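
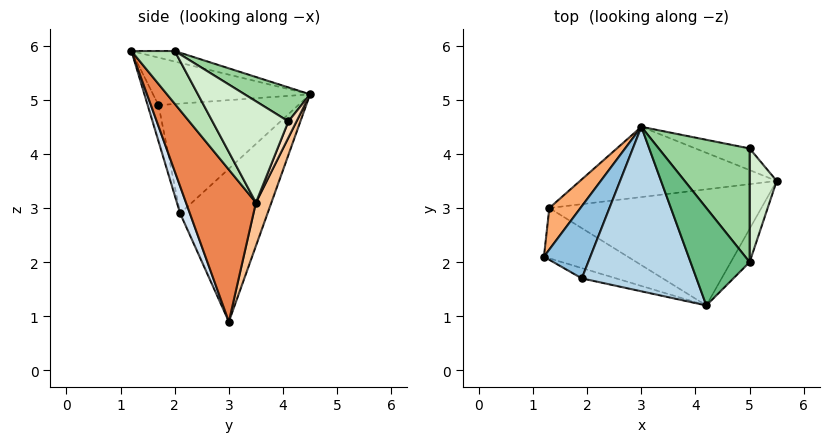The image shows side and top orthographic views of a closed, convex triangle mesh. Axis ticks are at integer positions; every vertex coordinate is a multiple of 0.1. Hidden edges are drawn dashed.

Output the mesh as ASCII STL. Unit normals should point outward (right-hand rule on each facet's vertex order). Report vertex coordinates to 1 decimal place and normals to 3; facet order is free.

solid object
 facet normal -0.150 -0.978 -0.143
  outer loop
   vertex 1.9 1.7 4.9
   vertex 1.2 2.1 2.9
   vertex 4.2 1.2 5.9
  endloop
 endfacet
 facet normal -0.874 0.317 0.369
  outer loop
   vertex 1.9 1.7 4.9
   vertex 3.0 4.5 5.1
   vertex 1.2 2.1 2.9
  endloop
 endfacet
 facet normal -0.382 0.084 0.920
  outer loop
   vertex 1.9 1.7 4.9
   vertex 4.2 1.2 5.9
   vertex 3.0 4.5 5.1
  endloop
 endfacet
 facet normal 0.130 -0.907 -0.402
  outer loop
   vertex 1.3 3.0 0.9
   vertex 4.2 1.2 5.9
   vertex 1.2 2.1 2.9
  endloop
 endfacet
 facet normal 0.352 -0.797 -0.491
  outer loop
   vertex 1.3 3.0 0.9
   vertex 5.5 3.5 3.1
   vertex 4.2 1.2 5.9
  endloop
 endfacet
 facet normal -0.858 0.483 0.175
  outer loop
   vertex 1.3 3.0 0.9
   vertex 1.2 2.1 2.9
   vertex 3.0 4.5 5.1
  endloop
 endfacet
 facet normal 0.080 0.928 -0.364
  outer loop
   vertex 1.3 3.0 0.9
   vertex 3.0 4.5 5.1
   vertex 5.5 3.5 3.1
  endloop
 endfacet
 facet normal 0.102 0.935 -0.340
  outer loop
   vertex 5.0 4.1 4.6
   vertex 5.5 3.5 3.1
   vertex 3.0 4.5 5.1
  endloop
 endfacet
 facet normal -0.172 0.172 0.970
  outer loop
   vertex 5.0 2.0 5.9
   vertex 3.0 4.5 5.1
   vertex 4.2 1.2 5.9
  endloop
 endfacet
 facet normal 0.303 0.502 0.810
  outer loop
   vertex 5.0 2.0 5.9
   vertex 5.0 4.1 4.6
   vertex 3.0 4.5 5.1
  endloop
 endfacet
 facet normal 0.686 -0.686 -0.245
  outer loop
   vertex 5.0 2.0 5.9
   vertex 4.2 1.2 5.9
   vertex 5.5 3.5 3.1
  endloop
 endfacet
 facet normal 0.954 0.158 0.255
  outer loop
   vertex 5.0 2.0 5.9
   vertex 5.5 3.5 3.1
   vertex 5.0 4.1 4.6
  endloop
 endfacet
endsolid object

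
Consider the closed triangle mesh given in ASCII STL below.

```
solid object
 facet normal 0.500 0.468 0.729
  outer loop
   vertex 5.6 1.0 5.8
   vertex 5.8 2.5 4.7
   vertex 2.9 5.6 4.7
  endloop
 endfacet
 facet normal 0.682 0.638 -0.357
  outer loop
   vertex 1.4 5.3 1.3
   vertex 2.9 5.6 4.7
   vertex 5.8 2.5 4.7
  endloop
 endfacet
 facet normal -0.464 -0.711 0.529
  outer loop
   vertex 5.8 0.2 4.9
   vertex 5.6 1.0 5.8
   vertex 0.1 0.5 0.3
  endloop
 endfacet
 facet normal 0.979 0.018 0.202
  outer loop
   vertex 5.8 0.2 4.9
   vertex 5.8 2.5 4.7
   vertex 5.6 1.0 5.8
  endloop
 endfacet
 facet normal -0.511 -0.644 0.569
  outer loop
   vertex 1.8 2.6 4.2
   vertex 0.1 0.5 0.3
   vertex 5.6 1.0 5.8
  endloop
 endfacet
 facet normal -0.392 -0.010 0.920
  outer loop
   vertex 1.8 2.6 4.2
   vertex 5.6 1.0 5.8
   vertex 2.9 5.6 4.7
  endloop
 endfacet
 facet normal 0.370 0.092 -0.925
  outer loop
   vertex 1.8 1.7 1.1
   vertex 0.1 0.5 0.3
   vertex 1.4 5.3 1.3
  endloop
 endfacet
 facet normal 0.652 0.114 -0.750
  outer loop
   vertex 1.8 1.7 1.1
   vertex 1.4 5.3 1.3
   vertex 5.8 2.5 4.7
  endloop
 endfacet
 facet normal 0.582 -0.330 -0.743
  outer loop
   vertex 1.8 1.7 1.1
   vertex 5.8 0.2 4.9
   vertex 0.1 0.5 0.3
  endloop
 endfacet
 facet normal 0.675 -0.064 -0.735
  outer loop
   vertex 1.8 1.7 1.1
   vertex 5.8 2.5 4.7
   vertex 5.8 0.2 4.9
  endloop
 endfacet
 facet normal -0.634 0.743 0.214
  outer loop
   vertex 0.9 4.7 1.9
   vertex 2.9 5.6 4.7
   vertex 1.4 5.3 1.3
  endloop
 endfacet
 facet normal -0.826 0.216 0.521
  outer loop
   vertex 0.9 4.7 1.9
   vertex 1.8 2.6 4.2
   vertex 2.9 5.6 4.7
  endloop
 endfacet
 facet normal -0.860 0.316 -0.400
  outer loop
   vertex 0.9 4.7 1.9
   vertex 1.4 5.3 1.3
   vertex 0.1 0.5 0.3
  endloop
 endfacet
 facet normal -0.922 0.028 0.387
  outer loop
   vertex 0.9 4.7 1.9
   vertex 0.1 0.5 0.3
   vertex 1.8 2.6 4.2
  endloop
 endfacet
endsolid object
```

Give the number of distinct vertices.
9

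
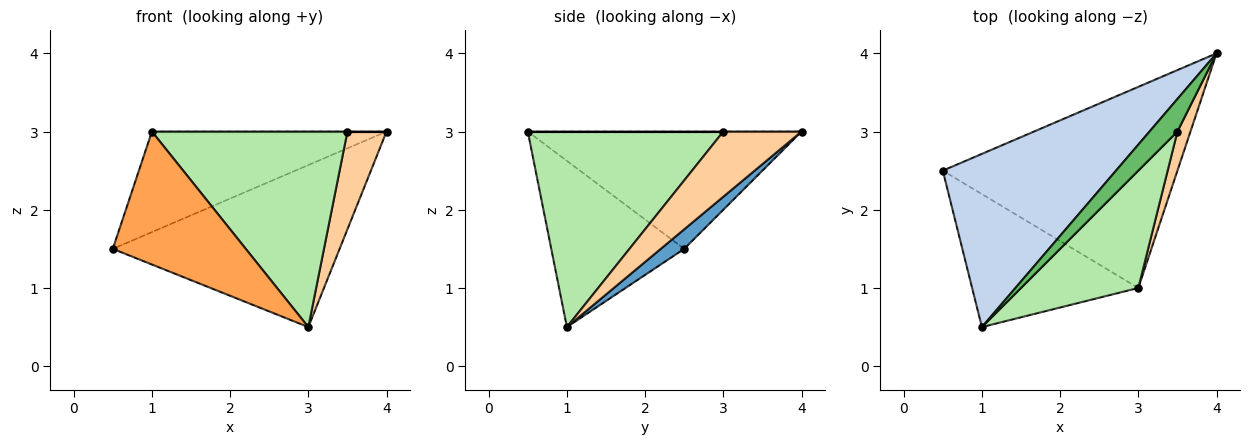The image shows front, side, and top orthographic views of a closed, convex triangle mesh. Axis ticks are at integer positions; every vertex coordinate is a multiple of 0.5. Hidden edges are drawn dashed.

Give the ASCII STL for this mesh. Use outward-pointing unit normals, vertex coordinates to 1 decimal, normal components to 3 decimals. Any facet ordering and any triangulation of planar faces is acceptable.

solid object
 facet normal 0.065 0.626 -0.777
  outer loop
   vertex 3.0 1.0 0.5
   vertex 0.5 2.5 1.5
   vertex 4.0 4.0 3.0
  endloop
 endfacet
 facet normal -0.505 0.433 0.746
  outer loop
   vertex 1.0 0.5 3.0
   vertex 4.0 4.0 3.0
   vertex 0.5 2.5 1.5
  endloop
 endfacet
 facet normal -0.577 -0.577 -0.577
  outer loop
   vertex 1.0 0.5 3.0
   vertex 0.5 2.5 1.5
   vertex 3.0 1.0 0.5
  endloop
 endfacet
 facet normal 0.880 -0.440 0.176
  outer loop
   vertex 3.5 3.0 3.0
   vertex 3.0 1.0 0.5
   vertex 4.0 4.0 3.0
  endloop
 endfacet
 facet normal 0.000 0.000 1.000
  outer loop
   vertex 3.5 3.0 3.0
   vertex 4.0 4.0 3.0
   vertex 1.0 0.5 3.0
  endloop
 endfacet
 facet normal 0.651 -0.651 0.391
  outer loop
   vertex 3.5 3.0 3.0
   vertex 1.0 0.5 3.0
   vertex 3.0 1.0 0.5
  endloop
 endfacet
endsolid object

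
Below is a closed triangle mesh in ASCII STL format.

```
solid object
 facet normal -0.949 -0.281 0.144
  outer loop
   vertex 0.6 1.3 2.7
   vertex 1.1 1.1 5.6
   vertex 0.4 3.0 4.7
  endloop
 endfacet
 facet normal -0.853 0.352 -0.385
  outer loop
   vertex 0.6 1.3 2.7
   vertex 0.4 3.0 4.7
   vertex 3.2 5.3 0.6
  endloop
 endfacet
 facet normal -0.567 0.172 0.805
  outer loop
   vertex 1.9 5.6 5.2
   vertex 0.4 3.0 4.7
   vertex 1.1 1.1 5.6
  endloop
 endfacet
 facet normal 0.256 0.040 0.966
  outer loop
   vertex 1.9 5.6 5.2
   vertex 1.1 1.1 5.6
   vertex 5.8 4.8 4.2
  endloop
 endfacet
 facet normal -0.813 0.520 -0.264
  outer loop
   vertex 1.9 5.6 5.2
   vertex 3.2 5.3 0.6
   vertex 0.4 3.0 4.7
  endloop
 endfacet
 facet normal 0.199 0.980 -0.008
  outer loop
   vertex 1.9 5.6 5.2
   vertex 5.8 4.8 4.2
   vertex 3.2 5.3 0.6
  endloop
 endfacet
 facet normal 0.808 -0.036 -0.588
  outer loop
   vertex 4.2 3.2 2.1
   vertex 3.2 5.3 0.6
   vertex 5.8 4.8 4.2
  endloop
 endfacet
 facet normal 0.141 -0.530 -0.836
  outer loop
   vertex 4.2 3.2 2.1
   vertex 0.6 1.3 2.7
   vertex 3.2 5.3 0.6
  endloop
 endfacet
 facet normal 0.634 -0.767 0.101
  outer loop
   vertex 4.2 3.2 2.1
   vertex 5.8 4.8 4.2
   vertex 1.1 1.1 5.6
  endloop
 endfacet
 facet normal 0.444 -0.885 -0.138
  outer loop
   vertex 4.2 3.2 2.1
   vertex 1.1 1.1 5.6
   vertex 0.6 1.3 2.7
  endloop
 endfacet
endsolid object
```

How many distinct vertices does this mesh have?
7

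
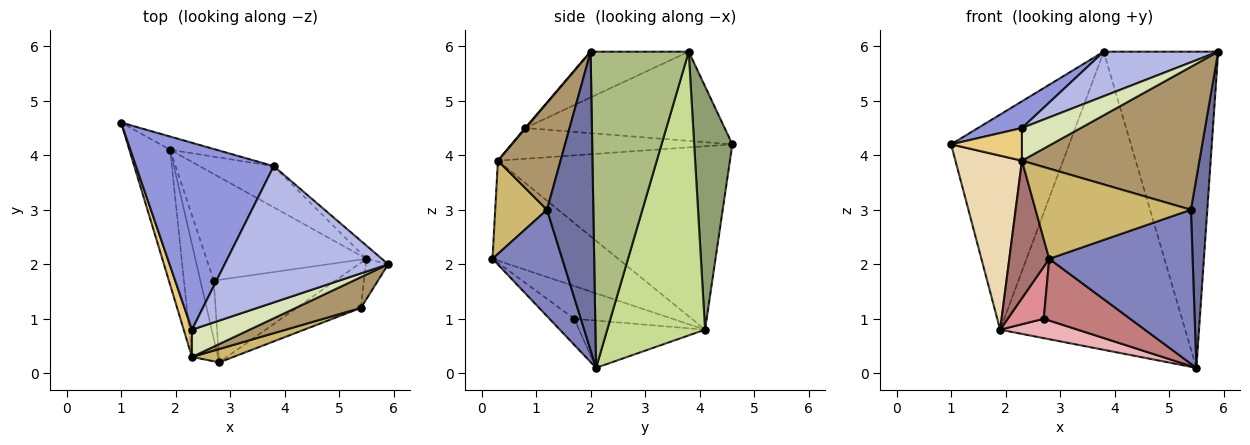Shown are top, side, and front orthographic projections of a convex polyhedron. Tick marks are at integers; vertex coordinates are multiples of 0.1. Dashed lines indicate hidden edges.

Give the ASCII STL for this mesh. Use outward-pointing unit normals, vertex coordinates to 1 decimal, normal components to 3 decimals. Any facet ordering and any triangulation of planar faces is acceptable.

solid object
 facet normal 0.941 -0.332 -0.071
  outer loop
   vertex 5.4 1.2 3.0
   vertex 5.5 2.1 0.1
   vertex 5.9 2.0 5.9
  endloop
 endfacet
 facet normal 0.423 -0.870 -0.255
  outer loop
   vertex 5.4 1.2 3.0
   vertex 2.8 0.2 2.1
   vertex 5.5 2.1 0.1
  endloop
 endfacet
 facet normal -0.540 -0.119 0.833
  outer loop
   vertex 3.8 3.8 5.9
   vertex 1.0 4.6 4.2
   vertex 2.3 0.8 4.5
  endloop
 endfacet
 facet normal -0.257 -0.300 0.919
  outer loop
   vertex 3.8 3.8 5.9
   vertex 2.3 0.8 4.5
   vertex 5.9 2.0 5.9
  endloop
 endfacet
 facet normal 0.307 0.950 -0.058
  outer loop
   vertex 3.8 3.8 5.9
   vertex 1.9 4.1 0.8
   vertex 1.0 4.6 4.2
  endloop
 endfacet
 facet normal 0.650 0.759 -0.032
  outer loop
   vertex 3.8 3.8 5.9
   vertex 5.9 2.0 5.9
   vertex 5.5 2.1 0.1
  endloop
 endfacet
 facet normal 0.464 0.878 -0.121
  outer loop
   vertex 3.8 3.8 5.9
   vertex 5.5 2.1 0.1
   vertex 1.9 4.1 0.8
  endloop
 endfacet
 facet normal 0.007 -0.768 0.640
  outer loop
   vertex 2.3 0.3 3.9
   vertex 5.9 2.0 5.9
   vertex 2.3 0.8 4.5
  endloop
 endfacet
 facet normal 0.326 -0.924 0.199
  outer loop
   vertex 2.3 0.3 3.9
   vertex 5.4 1.2 3.0
   vertex 5.9 2.0 5.9
  endloop
 endfacet
 facet normal 0.313 -0.939 0.139
  outer loop
   vertex 2.3 0.3 3.9
   vertex 2.8 0.2 2.1
   vertex 5.4 1.2 3.0
  endloop
 endfacet
 facet normal -0.923 -0.296 0.247
  outer loop
   vertex 2.3 0.3 3.9
   vertex 2.3 0.8 4.5
   vertex 1.0 4.6 4.2
  endloop
 endfacet
 facet normal -0.940 -0.270 -0.209
  outer loop
   vertex 2.3 0.3 3.9
   vertex 1.0 4.6 4.2
   vertex 1.9 4.1 0.8
  endloop
 endfacet
 facet normal -0.925 -0.294 -0.241
  outer loop
   vertex 2.3 0.3 3.9
   vertex 1.9 4.1 0.8
   vertex 2.8 0.2 2.1
  endloop
 endfacet
 facet normal -0.169 -0.590 -0.789
  outer loop
   vertex 2.7 1.7 1.0
   vertex 5.5 2.1 0.1
   vertex 2.8 0.2 2.1
  endloop
 endfacet
 facet normal -0.876 -0.322 -0.359
  outer loop
   vertex 2.7 1.7 1.0
   vertex 2.8 0.2 2.1
   vertex 1.9 4.1 0.8
  endloop
 endfacet
 facet normal -0.279 -0.172 -0.945
  outer loop
   vertex 2.7 1.7 1.0
   vertex 1.9 4.1 0.8
   vertex 5.5 2.1 0.1
  endloop
 endfacet
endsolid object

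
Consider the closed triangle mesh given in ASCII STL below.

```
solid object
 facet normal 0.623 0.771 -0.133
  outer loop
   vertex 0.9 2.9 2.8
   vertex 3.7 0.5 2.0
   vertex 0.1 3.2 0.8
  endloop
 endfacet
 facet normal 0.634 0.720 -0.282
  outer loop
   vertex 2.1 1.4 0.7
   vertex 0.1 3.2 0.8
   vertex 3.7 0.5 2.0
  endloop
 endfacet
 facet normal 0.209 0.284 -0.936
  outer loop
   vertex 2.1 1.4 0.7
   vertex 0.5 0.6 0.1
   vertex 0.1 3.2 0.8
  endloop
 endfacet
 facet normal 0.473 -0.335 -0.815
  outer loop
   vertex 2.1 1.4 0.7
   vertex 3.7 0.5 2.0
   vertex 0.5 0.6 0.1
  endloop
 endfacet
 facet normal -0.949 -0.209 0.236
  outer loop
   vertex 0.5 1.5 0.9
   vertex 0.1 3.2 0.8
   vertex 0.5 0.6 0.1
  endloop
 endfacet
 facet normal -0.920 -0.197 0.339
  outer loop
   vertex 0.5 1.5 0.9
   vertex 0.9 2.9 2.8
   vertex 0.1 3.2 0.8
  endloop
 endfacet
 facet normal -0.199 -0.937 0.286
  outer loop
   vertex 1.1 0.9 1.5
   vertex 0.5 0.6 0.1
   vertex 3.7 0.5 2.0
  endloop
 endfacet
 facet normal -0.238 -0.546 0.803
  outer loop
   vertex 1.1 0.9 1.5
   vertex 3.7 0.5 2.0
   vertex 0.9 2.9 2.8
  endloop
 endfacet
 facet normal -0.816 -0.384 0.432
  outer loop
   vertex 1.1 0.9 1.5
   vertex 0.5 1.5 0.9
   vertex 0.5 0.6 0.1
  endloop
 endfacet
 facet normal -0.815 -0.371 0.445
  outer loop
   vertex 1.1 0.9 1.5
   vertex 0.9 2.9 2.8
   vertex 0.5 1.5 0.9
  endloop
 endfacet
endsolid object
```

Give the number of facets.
10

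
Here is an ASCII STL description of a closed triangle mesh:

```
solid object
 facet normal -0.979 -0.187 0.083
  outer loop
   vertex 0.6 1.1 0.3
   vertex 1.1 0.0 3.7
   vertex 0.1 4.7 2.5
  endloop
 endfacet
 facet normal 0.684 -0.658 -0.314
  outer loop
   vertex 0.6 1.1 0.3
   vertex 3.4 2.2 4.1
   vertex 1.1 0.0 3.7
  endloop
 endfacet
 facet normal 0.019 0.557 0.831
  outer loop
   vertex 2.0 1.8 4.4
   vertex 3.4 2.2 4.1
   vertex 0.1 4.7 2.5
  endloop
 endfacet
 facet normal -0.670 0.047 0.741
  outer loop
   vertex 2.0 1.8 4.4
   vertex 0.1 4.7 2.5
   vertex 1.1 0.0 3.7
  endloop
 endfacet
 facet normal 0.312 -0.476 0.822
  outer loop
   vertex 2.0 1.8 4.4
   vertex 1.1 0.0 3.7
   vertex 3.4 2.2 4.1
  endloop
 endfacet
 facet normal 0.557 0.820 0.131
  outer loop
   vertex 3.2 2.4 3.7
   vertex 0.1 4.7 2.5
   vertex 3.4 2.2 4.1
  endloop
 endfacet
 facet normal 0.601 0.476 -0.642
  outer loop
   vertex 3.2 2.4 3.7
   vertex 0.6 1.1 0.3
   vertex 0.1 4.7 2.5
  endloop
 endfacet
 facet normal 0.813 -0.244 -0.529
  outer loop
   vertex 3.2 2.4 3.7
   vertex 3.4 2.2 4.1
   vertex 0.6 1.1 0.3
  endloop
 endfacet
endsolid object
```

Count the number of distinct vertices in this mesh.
6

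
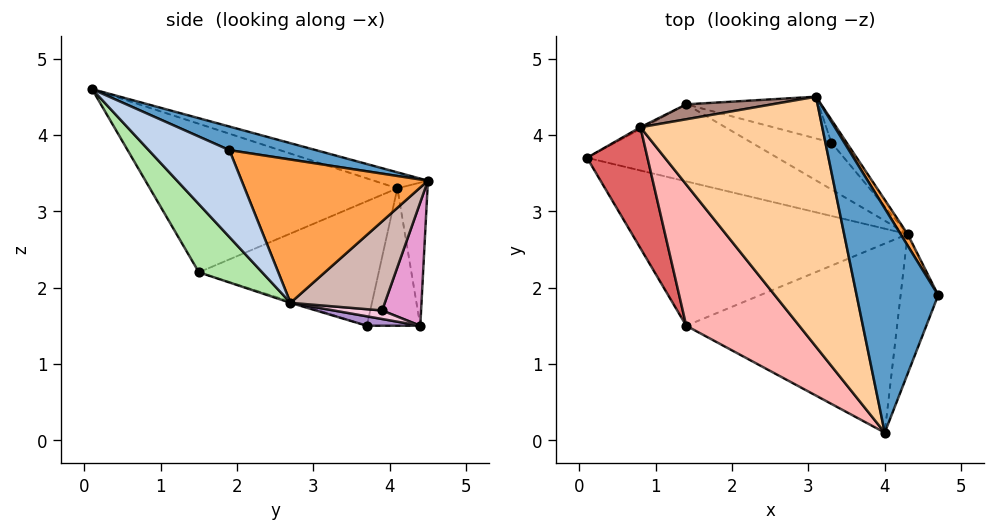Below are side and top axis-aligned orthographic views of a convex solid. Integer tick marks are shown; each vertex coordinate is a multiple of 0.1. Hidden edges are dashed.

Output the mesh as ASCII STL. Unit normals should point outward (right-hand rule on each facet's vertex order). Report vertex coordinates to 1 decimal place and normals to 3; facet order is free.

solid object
 facet normal 0.265 0.304 0.915
  outer loop
   vertex 3.1 4.5 3.4
   vertex 4.0 0.1 4.6
   vertex 4.7 1.9 3.8
  endloop
 endfacet
 facet normal 0.810 -0.471 -0.350
  outer loop
   vertex 4.3 2.7 1.8
   vertex 4.7 1.9 3.8
   vertex 4.0 0.1 4.6
  endloop
 endfacet
 facet normal 0.848 0.528 0.042
  outer loop
   vertex 4.3 2.7 1.8
   vertex 3.1 4.5 3.4
   vertex 4.7 1.9 3.8
  endloop
 endfacet
 facet normal -0.085 0.246 0.966
  outer loop
   vertex 0.8 4.1 3.3
   vertex 4.0 0.1 4.6
   vertex 3.1 4.5 3.4
  endloop
 endfacet
 facet normal -0.005 -0.306 -0.952
  outer loop
   vertex 1.4 1.5 2.2
   vertex 0.1 3.7 1.5
   vertex 4.3 2.7 1.8
  endloop
 endfacet
 facet normal 0.211 -0.727 -0.653
  outer loop
   vertex 1.4 1.5 2.2
   vertex 4.3 2.7 1.8
   vertex 4.0 0.1 4.6
  endloop
 endfacet
 facet normal -0.837 -0.365 0.407
  outer loop
   vertex 1.4 1.5 2.2
   vertex 0.8 4.1 3.3
   vertex 0.1 3.7 1.5
  endloop
 endfacet
 facet normal -0.728 -0.403 0.554
  outer loop
   vertex 1.4 1.5 2.2
   vertex 4.0 0.1 4.6
   vertex 0.8 4.1 3.3
  endloop
 endfacet
 facet normal 0.049 -0.091 -0.995
  outer loop
   vertex 1.4 4.4 1.5
   vertex 4.3 2.7 1.8
   vertex 0.1 3.7 1.5
  endloop
 endfacet
 facet normal -0.474 0.880 -0.011
  outer loop
   vertex 1.4 4.4 1.5
   vertex 0.1 3.7 1.5
   vertex 0.8 4.1 3.3
  endloop
 endfacet
 facet normal -0.175 0.979 0.105
  outer loop
   vertex 1.4 4.4 1.5
   vertex 0.8 4.1 3.3
   vertex 3.1 4.5 3.4
  endloop
 endfacet
 facet normal 0.767 0.628 -0.131
  outer loop
   vertex 3.3 3.9 1.7
   vertex 3.1 4.5 3.4
   vertex 4.3 2.7 1.8
  endloop
 endfacet
 facet normal 0.272 0.917 -0.292
  outer loop
   vertex 3.3 3.9 1.7
   vertex 1.4 4.4 1.5
   vertex 3.1 4.5 3.4
  endloop
 endfacet
 facet normal 0.106 0.006 -0.994
  outer loop
   vertex 3.3 3.9 1.7
   vertex 4.3 2.7 1.8
   vertex 1.4 4.4 1.5
  endloop
 endfacet
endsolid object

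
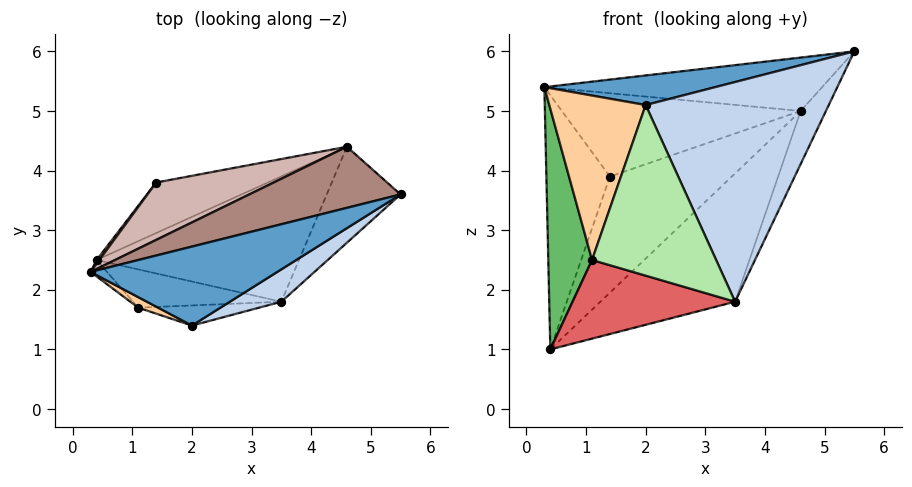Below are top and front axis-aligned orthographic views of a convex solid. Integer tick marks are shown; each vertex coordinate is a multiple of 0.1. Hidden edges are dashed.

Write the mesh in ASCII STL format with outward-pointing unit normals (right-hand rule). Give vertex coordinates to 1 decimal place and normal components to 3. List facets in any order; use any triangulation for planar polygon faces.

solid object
 facet normal -0.020 -0.351 0.936
  outer loop
   vertex 2.0 1.4 5.1
   vertex 5.5 3.6 6.0
   vertex 0.3 2.3 5.4
  endloop
 endfacet
 facet normal 0.505 -0.854 0.126
  outer loop
   vertex 3.5 1.8 1.8
   vertex 5.5 3.6 6.0
   vertex 2.0 1.4 5.1
  endloop
 endfacet
 facet normal -0.802 0.597 0.009
  outer loop
   vertex 1.4 3.8 3.9
   vertex 0.4 2.5 1.0
   vertex 0.3 2.3 5.4
  endloop
 endfacet
 facet normal -0.459 -0.886 0.057
  outer loop
   vertex 1.1 1.7 2.5
   vertex 2.0 1.4 5.1
   vertex 0.3 2.3 5.4
  endloop
 endfacet
 facet normal -0.705 -0.707 -0.048
  outer loop
   vertex 1.1 1.7 2.5
   vertex 0.3 2.3 5.4
   vertex 0.4 2.5 1.0
  endloop
 endfacet
 facet normal 0.007 -0.993 -0.117
  outer loop
   vertex 1.1 1.7 2.5
   vertex 3.5 1.8 1.8
   vertex 2.0 1.4 5.1
  endloop
 endfacet
 facet normal -0.090 -0.896 -0.436
  outer loop
   vertex 1.1 1.7 2.5
   vertex 0.4 2.5 1.0
   vertex 3.5 1.8 1.8
  endloop
 endfacet
 facet normal -0.035 0.916 -0.399
  outer loop
   vertex 4.6 4.4 5.0
   vertex 0.4 2.5 1.0
   vertex 1.4 3.8 3.9
  endloop
 endfacet
 facet normal 0.814 0.281 -0.508
  outer loop
   vertex 4.6 4.4 5.0
   vertex 5.5 3.6 6.0
   vertex 3.5 1.8 1.8
  endloop
 endfacet
 facet normal 0.323 0.677 -0.661
  outer loop
   vertex 4.6 4.4 5.0
   vertex 3.5 1.8 1.8
   vertex 0.4 2.5 1.0
  endloop
 endfacet
 facet normal -0.244 0.638 0.730
  outer loop
   vertex 4.6 4.4 5.0
   vertex 0.3 2.3 5.4
   vertex 5.5 3.6 6.0
  endloop
 endfacet
 facet normal -0.330 0.777 0.536
  outer loop
   vertex 4.6 4.4 5.0
   vertex 1.4 3.8 3.9
   vertex 0.3 2.3 5.4
  endloop
 endfacet
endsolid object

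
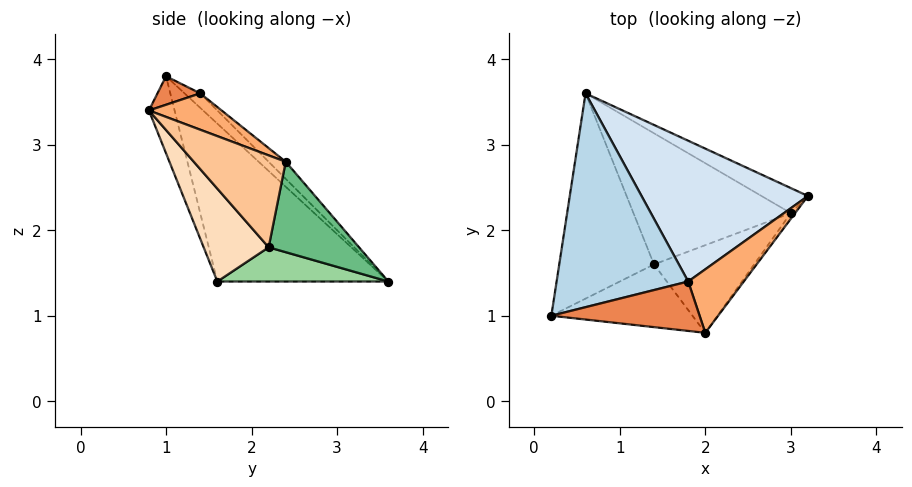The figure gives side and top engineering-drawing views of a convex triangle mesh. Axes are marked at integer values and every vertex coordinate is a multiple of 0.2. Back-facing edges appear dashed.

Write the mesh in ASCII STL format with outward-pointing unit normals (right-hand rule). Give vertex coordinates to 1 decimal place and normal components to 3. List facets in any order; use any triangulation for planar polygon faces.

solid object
 facet normal -0.811 -0.324 -0.487
  outer loop
   vertex 1.4 1.6 1.4
   vertex 0.2 1.0 3.8
   vertex 0.6 3.6 1.4
  endloop
 endfacet
 facet normal -0.175 -0.931 -0.320
  outer loop
   vertex 1.4 1.6 1.4
   vertex 2.0 0.8 3.4
   vertex 0.2 1.0 3.8
  endloop
 endfacet
 facet normal -0.080 0.683 0.726
  outer loop
   vertex 1.8 1.4 3.6
   vertex 0.6 3.6 1.4
   vertex 0.2 1.0 3.8
  endloop
 endfacet
 facet normal -0.075 0.685 0.725
  outer loop
   vertex 1.8 1.4 3.6
   vertex 3.2 2.4 2.8
   vertex 0.6 3.6 1.4
  endloop
 endfacet
 facet normal 0.183 -0.256 0.949
  outer loop
   vertex 1.8 1.4 3.6
   vertex 0.2 1.0 3.8
   vertex 2.0 0.8 3.4
  endloop
 endfacet
 facet normal 0.545 -0.096 0.833
  outer loop
   vertex 1.8 1.4 3.6
   vertex 2.0 0.8 3.4
   vertex 3.2 2.4 2.8
  endloop
 endfacet
 facet normal 0.793 -0.608 -0.037
  outer loop
   vertex 3.0 2.2 1.8
   vertex 3.2 2.4 2.8
   vertex 2.0 0.8 3.4
  endloop
 endfacet
 facet normal 0.410 -0.798 -0.442
  outer loop
   vertex 3.0 2.2 1.8
   vertex 2.0 0.8 3.4
   vertex 1.4 1.6 1.4
  endloop
 endfacet
 facet normal 0.518 0.813 -0.266
  outer loop
   vertex 3.0 2.2 1.8
   vertex 0.6 3.6 1.4
   vertex 3.2 2.4 2.8
  endloop
 endfacet
 facet normal 0.212 0.085 -0.974
  outer loop
   vertex 3.0 2.2 1.8
   vertex 1.4 1.6 1.4
   vertex 0.6 3.6 1.4
  endloop
 endfacet
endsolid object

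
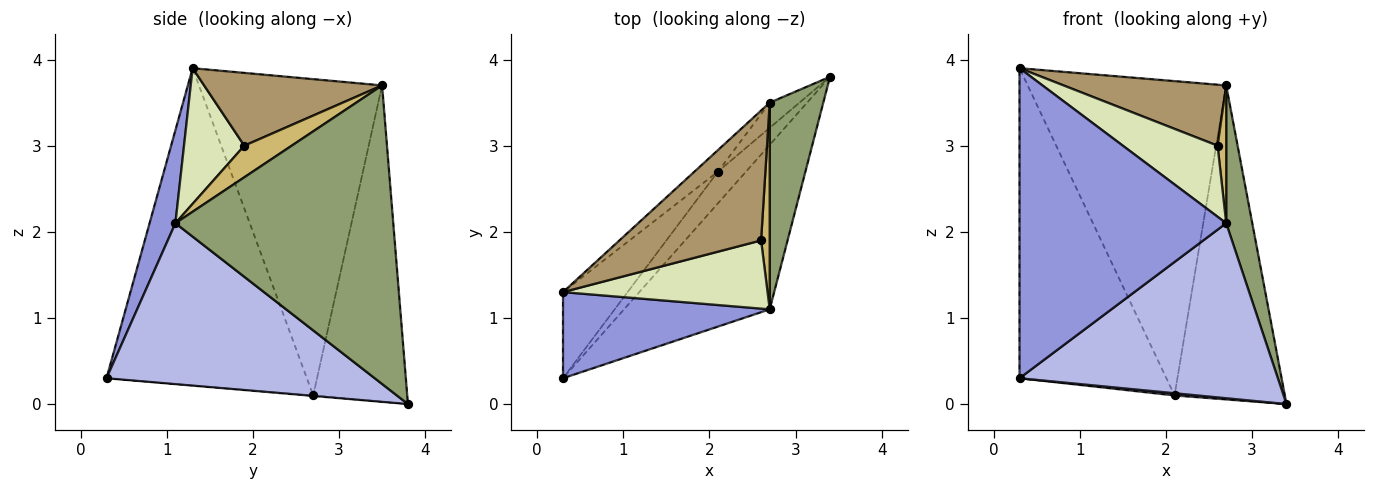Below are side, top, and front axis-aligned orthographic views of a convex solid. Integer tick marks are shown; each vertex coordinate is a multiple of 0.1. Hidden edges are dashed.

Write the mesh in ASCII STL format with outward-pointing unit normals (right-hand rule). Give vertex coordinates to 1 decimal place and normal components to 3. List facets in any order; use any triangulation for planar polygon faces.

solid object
 facet normal -0.796 0.583 -0.162
  outer loop
   vertex 2.1 2.7 0.1
   vertex 0.3 0.3 0.3
   vertex 0.3 1.3 3.9
  endloop
 endfacet
 facet normal -0.017 -0.070 -0.997
  outer loop
   vertex 2.1 2.7 0.1
   vertex 3.4 3.8 0.0
   vertex 0.3 0.3 0.3
  endloop
 endfacet
 facet normal 0.120 -0.957 0.266
  outer loop
   vertex 2.7 1.1 2.1
   vertex 0.3 1.3 3.9
   vertex 0.3 0.3 0.3
  endloop
 endfacet
 facet normal 0.603 -0.581 -0.546
  outer loop
   vertex 2.7 1.1 2.1
   vertex 0.3 0.3 0.3
   vertex 3.4 3.8 0.0
  endloop
 endfacet
 facet normal 0.978 -0.117 0.175
  outer loop
   vertex 2.7 3.5 3.7
   vertex 2.7 1.1 2.1
   vertex 3.4 3.8 0.0
  endloop
 endfacet
 facet normal -0.677 0.734 -0.050
  outer loop
   vertex 2.7 3.5 3.7
   vertex 2.1 2.7 0.1
   vertex 0.3 1.3 3.9
  endloop
 endfacet
 facet normal -0.647 0.760 -0.061
  outer loop
   vertex 2.7 3.5 3.7
   vertex 3.4 3.8 0.0
   vertex 2.1 2.7 0.1
  endloop
 endfacet
 facet normal 0.417 -0.656 0.629
  outer loop
   vertex 2.6 1.9 3.0
   vertex 0.3 1.3 3.9
   vertex 2.7 1.1 2.1
  endloop
 endfacet
 facet normal 0.422 -0.385 0.821
  outer loop
   vertex 2.6 1.9 3.0
   vertex 2.7 3.5 3.7
   vertex 0.3 1.3 3.9
  endloop
 endfacet
 facet normal 0.950 -0.173 0.259
  outer loop
   vertex 2.6 1.9 3.0
   vertex 2.7 1.1 2.1
   vertex 2.7 3.5 3.7
  endloop
 endfacet
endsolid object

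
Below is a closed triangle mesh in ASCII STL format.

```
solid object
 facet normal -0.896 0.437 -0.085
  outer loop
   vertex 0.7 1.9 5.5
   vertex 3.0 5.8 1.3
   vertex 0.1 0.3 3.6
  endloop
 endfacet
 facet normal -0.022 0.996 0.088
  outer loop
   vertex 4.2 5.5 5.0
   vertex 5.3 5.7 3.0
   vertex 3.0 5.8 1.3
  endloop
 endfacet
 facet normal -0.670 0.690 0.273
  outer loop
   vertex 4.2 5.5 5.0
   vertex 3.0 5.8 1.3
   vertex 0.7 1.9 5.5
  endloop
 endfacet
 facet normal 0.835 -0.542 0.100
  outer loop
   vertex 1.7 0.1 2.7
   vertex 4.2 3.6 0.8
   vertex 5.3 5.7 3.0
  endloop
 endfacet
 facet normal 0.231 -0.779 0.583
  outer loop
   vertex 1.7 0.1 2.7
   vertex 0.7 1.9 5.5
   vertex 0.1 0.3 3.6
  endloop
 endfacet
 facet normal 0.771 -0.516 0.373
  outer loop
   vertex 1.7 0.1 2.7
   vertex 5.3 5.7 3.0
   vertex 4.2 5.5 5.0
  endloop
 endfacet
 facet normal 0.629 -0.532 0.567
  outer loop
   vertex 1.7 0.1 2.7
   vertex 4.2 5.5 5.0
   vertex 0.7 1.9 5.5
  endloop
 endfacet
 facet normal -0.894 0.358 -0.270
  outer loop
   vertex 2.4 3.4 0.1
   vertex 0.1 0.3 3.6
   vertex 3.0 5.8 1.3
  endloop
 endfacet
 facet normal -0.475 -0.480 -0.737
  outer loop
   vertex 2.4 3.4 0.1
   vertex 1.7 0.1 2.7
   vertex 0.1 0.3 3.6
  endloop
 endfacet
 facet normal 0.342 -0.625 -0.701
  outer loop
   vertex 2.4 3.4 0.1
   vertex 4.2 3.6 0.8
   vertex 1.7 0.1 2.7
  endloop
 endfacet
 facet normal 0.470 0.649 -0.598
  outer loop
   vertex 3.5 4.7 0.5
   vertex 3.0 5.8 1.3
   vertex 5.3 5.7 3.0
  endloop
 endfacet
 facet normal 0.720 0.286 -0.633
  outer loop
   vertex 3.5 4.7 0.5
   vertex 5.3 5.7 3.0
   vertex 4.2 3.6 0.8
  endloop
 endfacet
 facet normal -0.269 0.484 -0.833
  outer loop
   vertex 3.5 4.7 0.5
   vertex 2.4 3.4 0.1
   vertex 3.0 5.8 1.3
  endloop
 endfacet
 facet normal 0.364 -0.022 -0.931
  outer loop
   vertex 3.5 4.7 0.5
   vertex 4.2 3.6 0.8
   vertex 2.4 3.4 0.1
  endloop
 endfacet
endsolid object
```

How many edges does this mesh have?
21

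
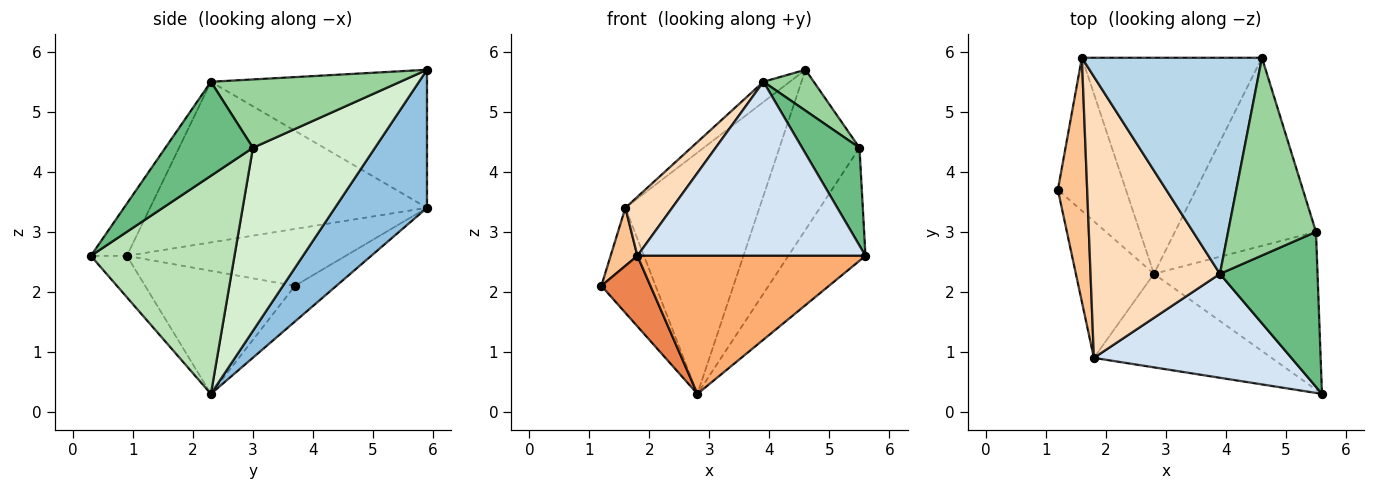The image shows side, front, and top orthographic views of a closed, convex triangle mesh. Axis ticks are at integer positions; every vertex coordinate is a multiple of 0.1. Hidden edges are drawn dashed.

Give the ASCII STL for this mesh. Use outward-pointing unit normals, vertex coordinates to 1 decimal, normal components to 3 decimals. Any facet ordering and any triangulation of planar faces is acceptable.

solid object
 facet normal -0.397 0.519 -0.757
  outer loop
   vertex 1.6 5.9 3.4
   vertex 2.8 2.3 0.3
   vertex 1.2 3.7 2.1
  endloop
 endfacet
 facet normal 0.455 0.663 -0.594
  outer loop
   vertex 1.6 5.9 3.4
   vertex 4.6 5.9 5.7
   vertex 2.8 2.3 0.3
  endloop
 endfacet
 facet normal -0.607 0.074 0.791
  outer loop
   vertex 1.6 5.9 3.4
   vertex 3.9 2.3 5.5
   vertex 4.6 5.9 5.7
  endloop
 endfacet
 facet normal -0.134 -0.851 0.508
  outer loop
   vertex 1.8 0.9 2.6
   vertex 5.6 0.3 2.6
   vertex 3.9 2.3 5.5
  endloop
 endfacet
 facet normal -0.814 -0.267 -0.516
  outer loop
   vertex 1.8 0.9 2.6
   vertex 1.2 3.7 2.1
   vertex 2.8 2.3 0.3
  endloop
 endfacet
 facet normal -0.130 -0.821 -0.556
  outer loop
   vertex 1.8 0.9 2.6
   vertex 2.8 2.3 0.3
   vertex 5.6 0.3 2.6
  endloop
 endfacet
 facet normal -0.884 -0.108 0.455
  outer loop
   vertex 1.8 0.9 2.6
   vertex 1.6 5.9 3.4
   vertex 1.2 3.7 2.1
  endloop
 endfacet
 facet normal -0.772 -0.130 0.622
  outer loop
   vertex 1.8 0.9 2.6
   vertex 3.9 2.3 5.5
   vertex 1.6 5.9 3.4
  endloop
 endfacet
 facet normal 0.632 -0.414 0.656
  outer loop
   vertex 5.5 3.0 4.4
   vertex 3.9 2.3 5.5
   vertex 5.6 0.3 2.6
  endloop
 endfacet
 facet normal 0.606 -0.161 0.779
  outer loop
   vertex 5.5 3.0 4.4
   vertex 4.6 5.9 5.7
   vertex 3.9 2.3 5.5
  endloop
 endfacet
 facet normal 0.735 0.395 -0.551
  outer loop
   vertex 5.5 3.0 4.4
   vertex 5.6 0.3 2.6
   vertex 2.8 2.3 0.3
  endloop
 endfacet
 facet normal 0.703 0.461 -0.542
  outer loop
   vertex 5.5 3.0 4.4
   vertex 2.8 2.3 0.3
   vertex 4.6 5.9 5.7
  endloop
 endfacet
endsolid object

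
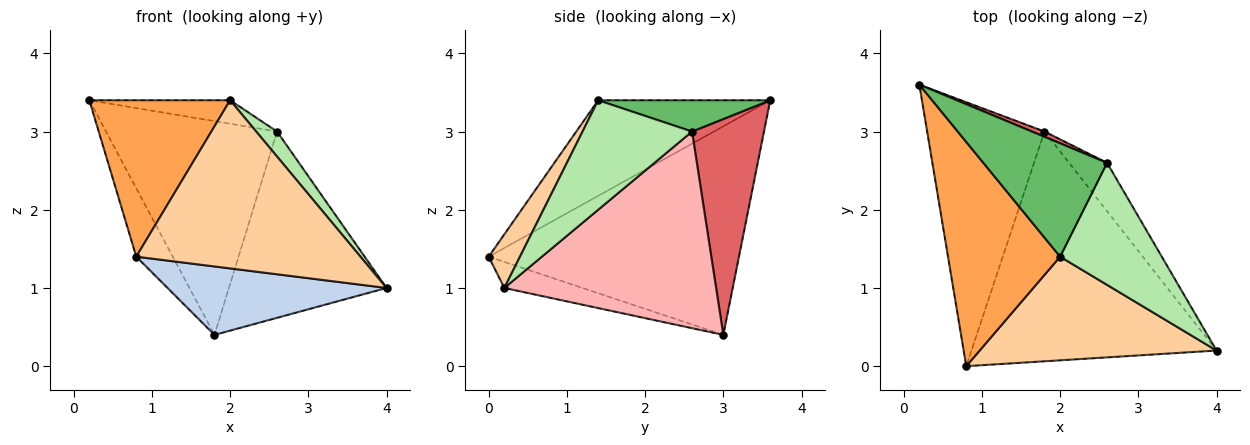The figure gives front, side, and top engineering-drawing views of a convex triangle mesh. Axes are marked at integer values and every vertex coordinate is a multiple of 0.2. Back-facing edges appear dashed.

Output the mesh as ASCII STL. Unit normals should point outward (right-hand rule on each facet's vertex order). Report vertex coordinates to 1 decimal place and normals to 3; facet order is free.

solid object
 facet normal -0.865 0.126 -0.486
  outer loop
   vertex 1.8 3.0 0.4
   vertex 0.8 0.0 1.4
   vertex 0.2 3.6 3.4
  endloop
 endfacet
 facet normal -0.101 -0.284 -0.953
  outer loop
   vertex 1.8 3.0 0.4
   vertex 4.0 0.2 1.0
   vertex 0.8 0.0 1.4
  endloop
 endfacet
 facet normal -0.573 -0.469 0.672
  outer loop
   vertex 2.0 1.4 3.4
   vertex 0.2 3.6 3.4
   vertex 0.8 0.0 1.4
  endloop
 endfacet
 facet normal 0.118 -0.845 0.521
  outer loop
   vertex 2.0 1.4 3.4
   vertex 0.8 0.0 1.4
   vertex 4.0 0.2 1.0
  endloop
 endfacet
 facet normal 0.240 0.197 0.951
  outer loop
   vertex 2.6 2.6 3.0
   vertex 0.2 3.6 3.4
   vertex 2.0 1.4 3.4
  endloop
 endfacet
 facet normal 0.726 -0.138 0.674
  outer loop
   vertex 2.6 2.6 3.0
   vertex 2.0 1.4 3.4
   vertex 4.0 0.2 1.0
  endloop
 endfacet
 facet normal 0.388 0.922 0.022
  outer loop
   vertex 2.6 2.6 3.0
   vertex 1.8 3.0 0.4
   vertex 0.2 3.6 3.4
  endloop
 endfacet
 facet normal 0.793 0.590 -0.153
  outer loop
   vertex 2.6 2.6 3.0
   vertex 4.0 0.2 1.0
   vertex 1.8 3.0 0.4
  endloop
 endfacet
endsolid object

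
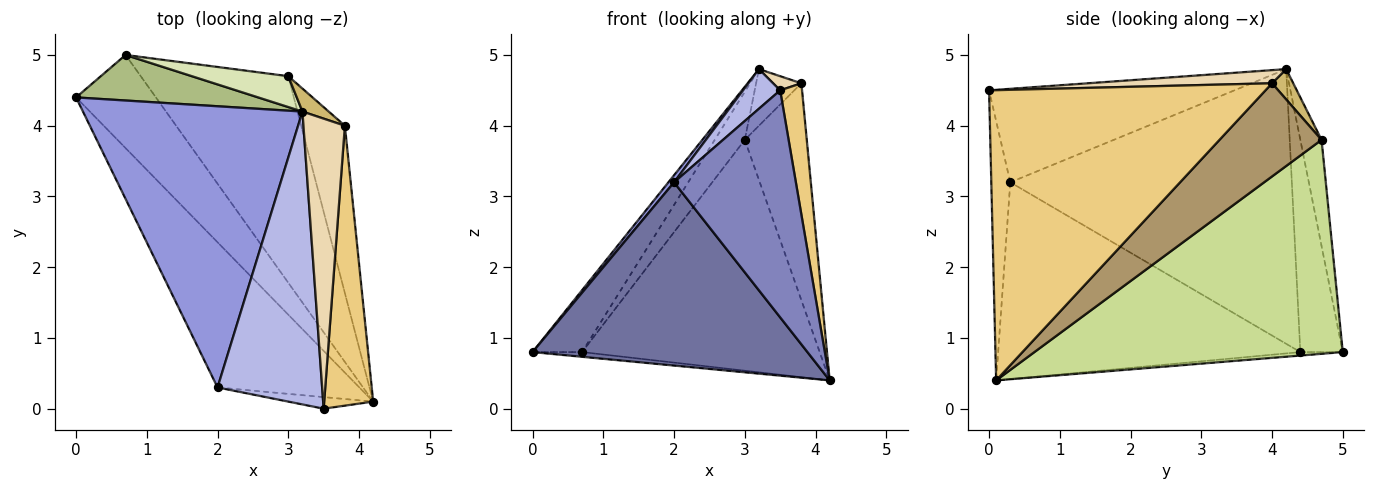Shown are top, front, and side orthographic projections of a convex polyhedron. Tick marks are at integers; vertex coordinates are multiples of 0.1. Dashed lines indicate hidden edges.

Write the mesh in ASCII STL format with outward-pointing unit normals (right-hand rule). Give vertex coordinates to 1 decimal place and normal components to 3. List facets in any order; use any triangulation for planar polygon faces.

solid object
 facet normal -0.653 -0.594 -0.470
  outer loop
   vertex 2.0 0.3 3.2
   vertex 0.0 4.4 0.8
   vertex 4.2 0.1 0.4
  endloop
 endfacet
 facet normal -0.154 -0.987 -0.050
  outer loop
   vertex 2.0 0.3 3.2
   vertex 4.2 0.1 0.4
   vertex 3.5 0.0 4.5
  endloop
 endfacet
 facet normal -0.781 -0.016 0.624
  outer loop
   vertex 2.0 0.3 3.2
   vertex 3.2 4.2 4.8
   vertex 0.0 4.4 0.8
  endloop
 endfacet
 facet normal -0.663 -0.100 0.742
  outer loop
   vertex 2.0 0.3 3.2
   vertex 3.5 0.0 4.5
   vertex 3.2 4.2 4.8
  endloop
 endfacet
 facet normal -0.043 0.051 -0.998
  outer loop
   vertex 0.7 5.0 0.8
   vertex 4.2 0.1 0.4
   vertex 0.0 4.4 0.8
  endloop
 endfacet
 facet normal -0.568 0.663 0.488
  outer loop
   vertex 0.7 5.0 0.8
   vertex 0.0 4.4 0.8
   vertex 3.2 4.2 4.8
  endloop
 endfacet
 facet normal 0.695 0.536 -0.479
  outer loop
   vertex 3.0 4.7 3.8
   vertex 4.2 0.1 0.4
   vertex 0.7 5.0 0.8
  endloop
 endfacet
 facet normal -0.511 0.724 0.464
  outer loop
   vertex 3.0 4.7 3.8
   vertex 0.7 5.0 0.8
   vertex 3.2 4.2 4.8
  endloop
 endfacet
 facet normal 0.793 0.482 -0.372
  outer loop
   vertex 3.8 4.0 4.6
   vertex 4.2 0.1 0.4
   vertex 3.0 4.7 3.8
  endloop
 endfacet
 facet normal 0.398 0.850 0.345
  outer loop
   vertex 3.8 4.0 4.6
   vertex 3.0 4.7 3.8
   vertex 3.2 4.2 4.8
  endloop
 endfacet
 facet normal 0.983 -0.078 0.166
  outer loop
   vertex 3.8 4.0 4.6
   vertex 3.5 0.0 4.5
   vertex 4.2 0.1 0.4
  endloop
 endfacet
 facet normal 0.302 -0.046 0.952
  outer loop
   vertex 3.8 4.0 4.6
   vertex 3.2 4.2 4.8
   vertex 3.5 0.0 4.5
  endloop
 endfacet
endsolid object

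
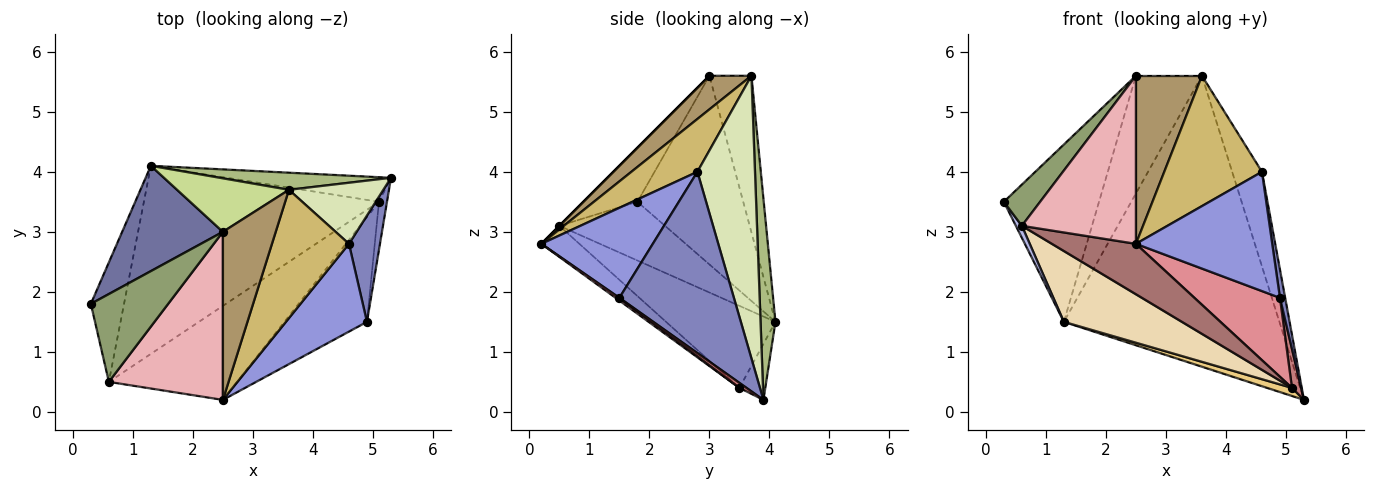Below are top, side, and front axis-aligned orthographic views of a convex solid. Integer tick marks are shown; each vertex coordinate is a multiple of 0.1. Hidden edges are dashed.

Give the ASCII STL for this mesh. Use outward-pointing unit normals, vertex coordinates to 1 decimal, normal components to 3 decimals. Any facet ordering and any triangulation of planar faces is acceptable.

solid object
 facet normal -0.691 0.621 0.369
  outer loop
   vertex 1.3 4.1 1.5
   vertex 0.3 1.8 3.5
   vertex 2.5 3.0 5.6
  endloop
 endfacet
 facet normal 0.985 -0.045 0.168
  outer loop
   vertex 4.9 1.5 1.9
   vertex 5.3 3.9 0.2
   vertex 4.6 2.8 4.0
  endloop
 endfacet
 facet normal 0.550 -0.673 0.495
  outer loop
   vertex 4.9 1.5 1.9
   vertex 4.6 2.8 4.0
   vertex 2.5 0.2 2.8
  endloop
 endfacet
 facet normal -0.869 -0.049 -0.492
  outer loop
   vertex 0.6 0.5 3.1
   vertex 0.3 1.8 3.5
   vertex 1.3 4.1 1.5
  endloop
 endfacet
 facet normal -0.535 -0.359 0.765
  outer loop
   vertex 0.6 0.5 3.1
   vertex 2.5 3.0 5.6
   vertex 0.3 1.8 3.5
  endloop
 endfacet
 facet normal 0.069 0.996 0.059
  outer loop
   vertex 3.6 3.7 5.6
   vertex 5.3 3.9 0.2
   vertex 1.3 4.1 1.5
  endloop
 endfacet
 facet normal -0.501 0.788 0.358
  outer loop
   vertex 3.6 3.7 5.6
   vertex 1.3 4.1 1.5
   vertex 2.5 3.0 5.6
  endloop
 endfacet
 facet normal 0.851 0.441 0.284
  outer loop
   vertex 3.6 3.7 5.6
   vertex 4.6 2.8 4.0
   vertex 5.3 3.9 0.2
  endloop
 endfacet
 facet normal 0.410 -0.645 0.645
  outer loop
   vertex 3.6 3.7 5.6
   vertex 2.5 3.0 5.6
   vertex 2.5 0.2 2.8
  endloop
 endfacet
 facet normal 0.434 -0.642 0.632
  outer loop
   vertex 3.6 3.7 5.6
   vertex 2.5 0.2 2.8
   vertex 4.6 2.8 4.0
  endloop
 endfacet
 facet normal -0.309 -0.297 -0.904
  outer loop
   vertex 5.1 3.5 0.4
   vertex 1.3 4.1 1.5
   vertex 5.3 3.9 0.2
  endloop
 endfacet
 facet normal -0.310 -0.335 -0.890
  outer loop
   vertex 5.1 3.5 0.4
   vertex 0.6 0.5 3.1
   vertex 1.3 4.1 1.5
  endloop
 endfacet
 facet normal -0.209 -0.462 -0.862
  outer loop
   vertex 5.1 3.5 0.4
   vertex 2.5 0.2 2.8
   vertex 0.6 0.5 3.1
  endloop
 endfacet
 facet normal 0.436 -0.567 -0.698
  outer loop
   vertex 5.1 3.5 0.4
   vertex 5.3 3.9 0.2
   vertex 4.9 1.5 1.9
  endloop
 endfacet
 facet normal 0.026 -0.601 -0.798
  outer loop
   vertex 5.1 3.5 0.4
   vertex 4.9 1.5 1.9
   vertex 2.5 0.2 2.8
  endloop
 endfacet
 facet normal 0.000 -0.707 0.707
  outer loop
   vertex 0.6 0.5 3.1
   vertex 2.5 0.2 2.8
   vertex 2.5 3.0 5.6
  endloop
 endfacet
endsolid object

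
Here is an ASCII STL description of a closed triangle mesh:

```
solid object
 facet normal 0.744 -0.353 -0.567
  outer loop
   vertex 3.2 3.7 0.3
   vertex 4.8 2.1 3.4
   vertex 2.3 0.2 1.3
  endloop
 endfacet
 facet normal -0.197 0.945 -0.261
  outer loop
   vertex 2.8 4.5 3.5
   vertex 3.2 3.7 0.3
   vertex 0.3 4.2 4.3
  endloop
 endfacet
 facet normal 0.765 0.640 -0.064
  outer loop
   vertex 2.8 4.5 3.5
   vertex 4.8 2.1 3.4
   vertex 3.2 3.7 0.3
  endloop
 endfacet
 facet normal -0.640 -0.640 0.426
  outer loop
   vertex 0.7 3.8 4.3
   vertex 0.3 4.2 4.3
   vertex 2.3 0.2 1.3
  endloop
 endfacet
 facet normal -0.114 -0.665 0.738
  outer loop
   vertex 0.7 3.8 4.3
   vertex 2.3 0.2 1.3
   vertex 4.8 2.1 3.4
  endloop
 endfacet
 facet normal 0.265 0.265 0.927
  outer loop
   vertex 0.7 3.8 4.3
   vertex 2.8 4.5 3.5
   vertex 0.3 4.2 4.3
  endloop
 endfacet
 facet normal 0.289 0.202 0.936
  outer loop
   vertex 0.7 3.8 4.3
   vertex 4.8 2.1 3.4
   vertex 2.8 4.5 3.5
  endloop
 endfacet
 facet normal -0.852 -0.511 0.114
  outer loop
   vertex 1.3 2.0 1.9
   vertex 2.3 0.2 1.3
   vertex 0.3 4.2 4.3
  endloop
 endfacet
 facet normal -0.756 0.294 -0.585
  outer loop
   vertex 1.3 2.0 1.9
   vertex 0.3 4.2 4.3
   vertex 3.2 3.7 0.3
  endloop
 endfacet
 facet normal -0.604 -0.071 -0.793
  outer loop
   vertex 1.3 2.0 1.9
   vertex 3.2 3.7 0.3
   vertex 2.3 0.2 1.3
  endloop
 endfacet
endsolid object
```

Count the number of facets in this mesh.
10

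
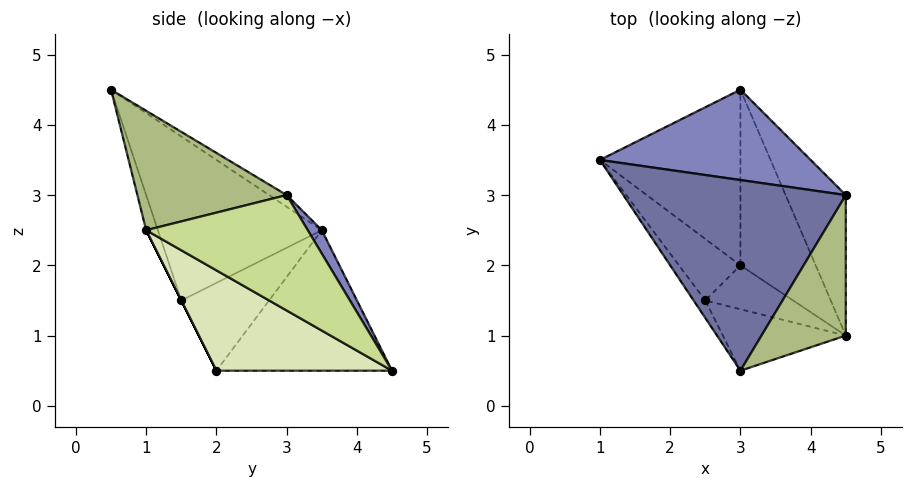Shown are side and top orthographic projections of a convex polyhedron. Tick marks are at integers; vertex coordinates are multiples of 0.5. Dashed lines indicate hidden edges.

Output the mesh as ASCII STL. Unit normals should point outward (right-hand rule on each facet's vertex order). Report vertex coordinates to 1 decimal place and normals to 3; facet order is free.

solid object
 facet normal -0.044 0.533 0.845
  outer loop
   vertex 3.0 0.5 4.5
   vertex 4.5 3.0 3.0
   vertex 1.0 3.5 2.5
  endloop
 endfacet
 facet normal 0.054 0.870 0.490
  outer loop
   vertex 3.0 4.5 0.5
   vertex 1.0 3.5 2.5
   vertex 4.5 3.0 3.0
  endloop
 endfacet
 facet normal -0.707 0.000 -0.707
  outer loop
   vertex 3.0 2.0 0.5
   vertex 1.0 3.5 2.5
   vertex 3.0 4.5 0.5
  endloop
 endfacet
 facet normal -0.812 -0.580 -0.058
  outer loop
   vertex 2.5 1.5 1.5
   vertex 3.0 0.5 4.5
   vertex 1.0 3.5 2.5
  endloop
 endfacet
 facet normal -0.778 -0.311 -0.545
  outer loop
   vertex 2.5 1.5 1.5
   vertex 1.0 3.5 2.5
   vertex 3.0 2.0 0.5
  endloop
 endfacet
 facet normal 0.809 -0.143 0.571
  outer loop
   vertex 4.5 1.0 2.5
   vertex 4.5 3.0 3.0
   vertex 3.0 0.5 4.5
  endloop
 endfacet
 facet normal 0.881 0.115 -0.460
  outer loop
   vertex 4.5 1.0 2.5
   vertex 3.0 4.5 0.5
   vertex 4.5 3.0 3.0
  endloop
 endfacet
 facet normal 0.800 0.000 -0.600
  outer loop
   vertex 4.5 1.0 2.5
   vertex 3.0 2.0 0.5
   vertex 3.0 4.5 0.5
  endloop
 endfacet
 facet normal -0.086 -0.949 -0.302
  outer loop
   vertex 4.5 1.0 2.5
   vertex 3.0 0.5 4.5
   vertex 2.5 1.5 1.5
  endloop
 endfacet
 facet normal 0.000 -0.894 -0.447
  outer loop
   vertex 4.5 1.0 2.5
   vertex 2.5 1.5 1.5
   vertex 3.0 2.0 0.5
  endloop
 endfacet
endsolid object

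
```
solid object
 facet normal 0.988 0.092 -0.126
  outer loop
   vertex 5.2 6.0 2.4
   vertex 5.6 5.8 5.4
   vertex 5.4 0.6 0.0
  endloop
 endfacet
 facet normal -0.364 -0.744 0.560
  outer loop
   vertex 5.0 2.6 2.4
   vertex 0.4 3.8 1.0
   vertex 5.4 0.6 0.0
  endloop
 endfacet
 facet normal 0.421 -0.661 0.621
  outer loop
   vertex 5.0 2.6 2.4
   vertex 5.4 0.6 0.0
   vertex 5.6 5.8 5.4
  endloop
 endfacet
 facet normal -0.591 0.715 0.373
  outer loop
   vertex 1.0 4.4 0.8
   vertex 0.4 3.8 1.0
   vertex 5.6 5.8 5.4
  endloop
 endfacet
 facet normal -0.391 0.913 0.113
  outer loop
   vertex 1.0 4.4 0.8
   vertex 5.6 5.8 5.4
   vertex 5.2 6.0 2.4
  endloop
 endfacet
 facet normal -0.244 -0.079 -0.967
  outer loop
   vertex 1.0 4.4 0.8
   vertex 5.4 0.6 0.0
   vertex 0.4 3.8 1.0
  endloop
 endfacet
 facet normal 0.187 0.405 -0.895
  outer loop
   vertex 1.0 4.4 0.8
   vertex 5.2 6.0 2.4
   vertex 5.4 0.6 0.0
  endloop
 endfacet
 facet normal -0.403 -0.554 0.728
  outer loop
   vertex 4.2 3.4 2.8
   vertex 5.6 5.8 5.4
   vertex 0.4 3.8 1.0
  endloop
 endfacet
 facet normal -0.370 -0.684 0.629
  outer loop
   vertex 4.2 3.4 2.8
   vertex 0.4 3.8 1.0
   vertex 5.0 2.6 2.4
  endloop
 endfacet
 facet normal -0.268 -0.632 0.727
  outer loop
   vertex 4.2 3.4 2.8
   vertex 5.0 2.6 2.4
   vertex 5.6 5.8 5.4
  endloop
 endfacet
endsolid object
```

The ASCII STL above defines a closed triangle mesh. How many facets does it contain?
10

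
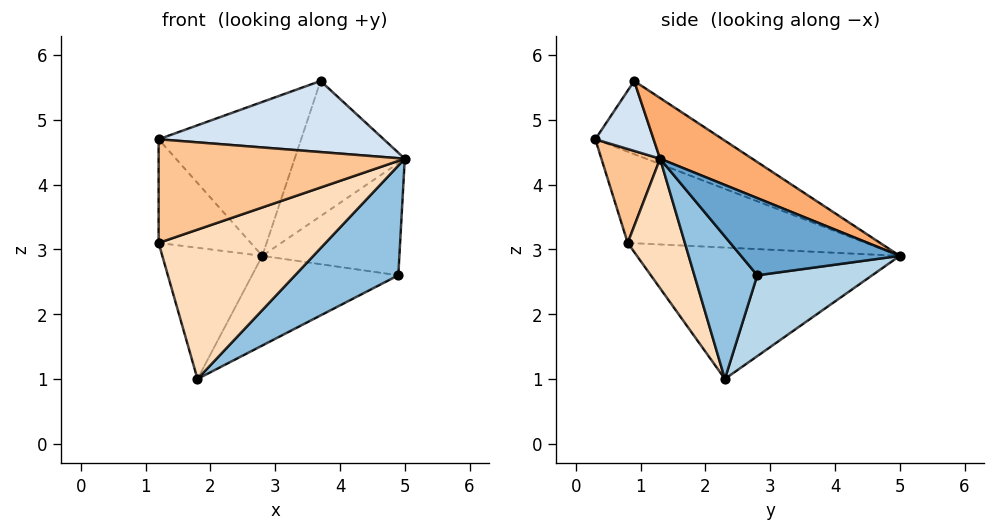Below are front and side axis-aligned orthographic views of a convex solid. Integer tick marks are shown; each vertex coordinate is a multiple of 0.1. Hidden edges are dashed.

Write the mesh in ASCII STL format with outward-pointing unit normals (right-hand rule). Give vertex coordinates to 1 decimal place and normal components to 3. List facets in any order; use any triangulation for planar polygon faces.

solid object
 facet normal 0.676 0.584 0.449
  outer loop
   vertex 4.9 2.8 2.6
   vertex 2.8 5.0 2.9
   vertex 5.0 1.3 4.4
  endloop
 endfacet
 facet normal 0.418 -0.686 -0.595
  outer loop
   vertex 4.9 2.8 2.6
   vertex 5.0 1.3 4.4
   vertex 1.8 2.3 1.0
  endloop
 endfacet
 facet normal 0.352 0.448 -0.822
  outer loop
   vertex 4.9 2.8 2.6
   vertex 1.8 2.3 1.0
   vertex 2.8 5.0 2.9
  endloop
 endfacet
 facet normal 0.250 -0.967 -0.051
  outer loop
   vertex 3.7 0.9 5.6
   vertex 1.2 0.3 4.7
   vertex 5.0 1.3 4.4
  endloop
 endfacet
 facet normal -0.396 0.443 0.804
  outer loop
   vertex 3.7 0.9 5.6
   vertex 2.8 5.0 2.9
   vertex 1.2 0.3 4.7
  endloop
 endfacet
 facet normal 0.465 0.556 0.689
  outer loop
   vertex 3.7 0.9 5.6
   vertex 5.0 1.3 4.4
   vertex 2.8 5.0 2.9
  endloop
 endfacet
 facet normal 0.222 -0.931 -0.291
  outer loop
   vertex 1.2 0.8 3.1
   vertex 5.0 1.3 4.4
   vertex 1.2 0.3 4.7
  endloop
 endfacet
 facet normal 0.280 -0.817 -0.504
  outer loop
   vertex 1.2 0.8 3.1
   vertex 1.8 2.3 1.0
   vertex 5.0 1.3 4.4
  endloop
 endfacet
 facet normal -0.927 0.358 0.112
  outer loop
   vertex 1.2 0.8 3.1
   vertex 1.2 0.3 4.7
   vertex 2.8 5.0 2.9
  endloop
 endfacet
 facet normal -0.935 0.355 -0.013
  outer loop
   vertex 1.2 0.8 3.1
   vertex 2.8 5.0 2.9
   vertex 1.8 2.3 1.0
  endloop
 endfacet
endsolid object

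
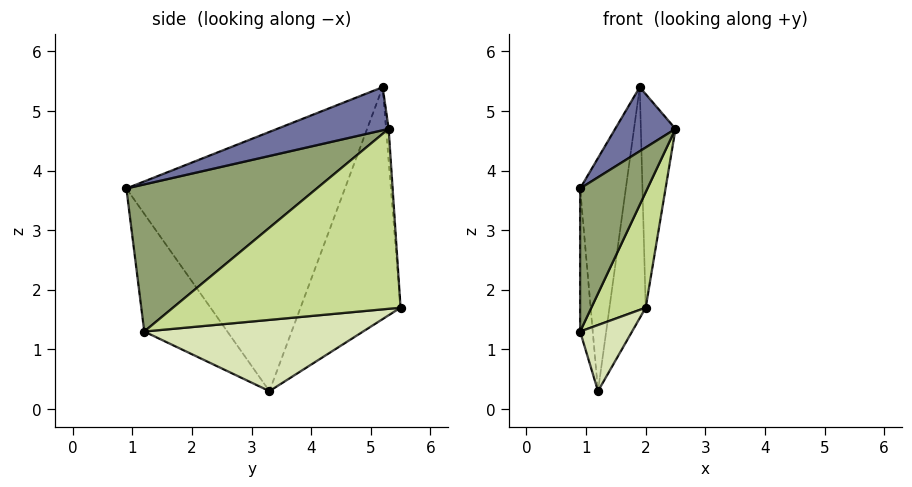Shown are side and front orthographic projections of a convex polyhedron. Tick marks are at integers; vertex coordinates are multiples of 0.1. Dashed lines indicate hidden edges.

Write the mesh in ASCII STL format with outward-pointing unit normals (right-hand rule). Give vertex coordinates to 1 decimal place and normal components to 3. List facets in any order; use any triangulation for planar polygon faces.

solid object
 facet normal 0.725 -0.392 0.566
  outer loop
   vertex 1.9 5.2 5.4
   vertex 0.9 0.9 3.7
   vertex 2.5 5.3 4.7
  endloop
 endfacet
 facet normal -0.977 0.204 0.058
  outer loop
   vertex 1.9 5.2 5.4
   vertex 1.2 3.3 0.3
   vertex 0.9 0.9 3.7
  endloop
 endfacet
 facet normal -0.074 0.994 0.079
  outer loop
   vertex 2.0 5.5 1.7
   vertex 1.9 5.2 5.4
   vertex 2.5 5.3 4.7
  endloop
 endfacet
 facet normal -0.940 0.341 0.002
  outer loop
   vertex 2.0 5.5 1.7
   vertex 1.2 3.3 0.3
   vertex 1.9 5.2 5.4
  endloop
 endfacet
 facet normal 0.942 -0.333 -0.042
  outer loop
   vertex 0.9 1.2 1.3
   vertex 2.5 5.3 4.7
   vertex 0.9 0.9 3.7
  endloop
 endfacet
 facet normal -0.988 0.150 0.019
  outer loop
   vertex 0.9 1.2 1.3
   vertex 0.9 0.9 3.7
   vertex 1.2 3.3 0.3
  endloop
 endfacet
 facet normal 0.958 -0.229 -0.175
  outer loop
   vertex 0.9 1.2 1.3
   vertex 2.0 5.5 1.7
   vertex 2.5 5.3 4.7
  endloop
 endfacet
 facet normal 0.955 -0.227 -0.190
  outer loop
   vertex 0.9 1.2 1.3
   vertex 1.2 3.3 0.3
   vertex 2.0 5.5 1.7
  endloop
 endfacet
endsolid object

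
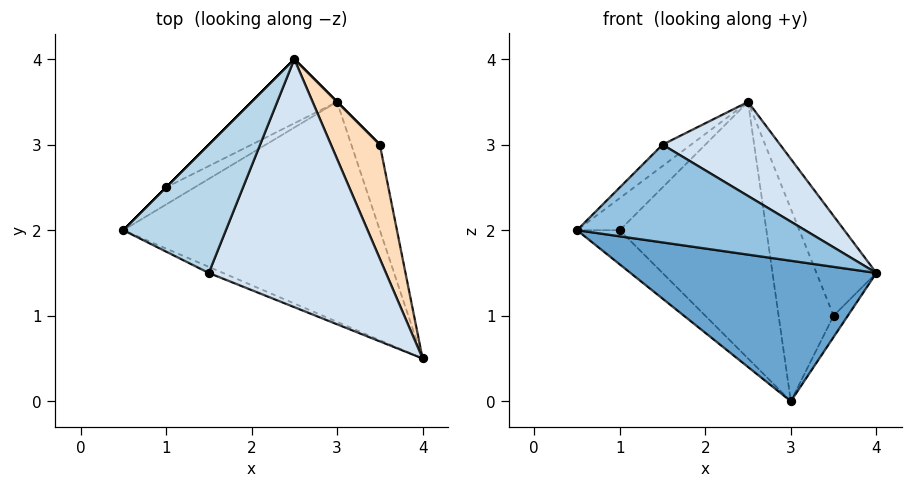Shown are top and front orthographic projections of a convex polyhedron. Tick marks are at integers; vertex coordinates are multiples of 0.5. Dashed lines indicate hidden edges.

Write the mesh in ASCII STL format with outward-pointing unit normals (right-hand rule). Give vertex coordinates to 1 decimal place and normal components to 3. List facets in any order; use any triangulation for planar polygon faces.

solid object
 facet normal -0.331 -0.508 -0.795
  outer loop
   vertex 3.0 3.5 0.0
   vertex 4.0 0.5 1.5
   vertex 0.5 2.0 2.0
  endloop
 endfacet
 facet normal -0.400 -0.915 -0.057
  outer loop
   vertex 1.5 1.5 3.0
   vertex 0.5 2.0 2.0
   vertex 4.0 0.5 1.5
  endloop
 endfacet
 facet normal -0.671 0.122 0.732
  outer loop
   vertex 1.5 1.5 3.0
   vertex 2.5 4.0 3.5
   vertex 0.5 2.0 2.0
  endloop
 endfacet
 facet normal 0.387 -0.327 0.862
  outer loop
   vertex 1.5 1.5 3.0
   vertex 4.0 0.5 1.5
   vertex 2.5 4.0 3.5
  endloop
 endfacet
 facet normal -0.707 0.707 0.000
  outer loop
   vertex 1.0 2.5 2.0
   vertex 0.5 2.0 2.0
   vertex 2.5 4.0 3.5
  endloop
 endfacet
 facet normal -0.667 0.667 -0.333
  outer loop
   vertex 1.0 2.5 2.0
   vertex 3.0 3.5 0.0
   vertex 0.5 2.0 2.0
  endloop
 endfacet
 facet normal -0.588 0.784 -0.196
  outer loop
   vertex 1.0 2.5 2.0
   vertex 2.5 4.0 3.5
   vertex 3.0 3.5 0.0
  endloop
 endfacet
 facet normal 0.930 0.241 0.276
  outer loop
   vertex 3.5 3.0 1.0
   vertex 2.5 4.0 3.5
   vertex 4.0 0.5 1.5
  endloop
 endfacet
 facet normal 0.909 0.101 -0.404
  outer loop
   vertex 3.5 3.0 1.0
   vertex 4.0 0.5 1.5
   vertex 3.0 3.5 0.0
  endloop
 endfacet
 facet normal 0.707 0.707 0.000
  outer loop
   vertex 3.5 3.0 1.0
   vertex 3.0 3.5 0.0
   vertex 2.5 4.0 3.5
  endloop
 endfacet
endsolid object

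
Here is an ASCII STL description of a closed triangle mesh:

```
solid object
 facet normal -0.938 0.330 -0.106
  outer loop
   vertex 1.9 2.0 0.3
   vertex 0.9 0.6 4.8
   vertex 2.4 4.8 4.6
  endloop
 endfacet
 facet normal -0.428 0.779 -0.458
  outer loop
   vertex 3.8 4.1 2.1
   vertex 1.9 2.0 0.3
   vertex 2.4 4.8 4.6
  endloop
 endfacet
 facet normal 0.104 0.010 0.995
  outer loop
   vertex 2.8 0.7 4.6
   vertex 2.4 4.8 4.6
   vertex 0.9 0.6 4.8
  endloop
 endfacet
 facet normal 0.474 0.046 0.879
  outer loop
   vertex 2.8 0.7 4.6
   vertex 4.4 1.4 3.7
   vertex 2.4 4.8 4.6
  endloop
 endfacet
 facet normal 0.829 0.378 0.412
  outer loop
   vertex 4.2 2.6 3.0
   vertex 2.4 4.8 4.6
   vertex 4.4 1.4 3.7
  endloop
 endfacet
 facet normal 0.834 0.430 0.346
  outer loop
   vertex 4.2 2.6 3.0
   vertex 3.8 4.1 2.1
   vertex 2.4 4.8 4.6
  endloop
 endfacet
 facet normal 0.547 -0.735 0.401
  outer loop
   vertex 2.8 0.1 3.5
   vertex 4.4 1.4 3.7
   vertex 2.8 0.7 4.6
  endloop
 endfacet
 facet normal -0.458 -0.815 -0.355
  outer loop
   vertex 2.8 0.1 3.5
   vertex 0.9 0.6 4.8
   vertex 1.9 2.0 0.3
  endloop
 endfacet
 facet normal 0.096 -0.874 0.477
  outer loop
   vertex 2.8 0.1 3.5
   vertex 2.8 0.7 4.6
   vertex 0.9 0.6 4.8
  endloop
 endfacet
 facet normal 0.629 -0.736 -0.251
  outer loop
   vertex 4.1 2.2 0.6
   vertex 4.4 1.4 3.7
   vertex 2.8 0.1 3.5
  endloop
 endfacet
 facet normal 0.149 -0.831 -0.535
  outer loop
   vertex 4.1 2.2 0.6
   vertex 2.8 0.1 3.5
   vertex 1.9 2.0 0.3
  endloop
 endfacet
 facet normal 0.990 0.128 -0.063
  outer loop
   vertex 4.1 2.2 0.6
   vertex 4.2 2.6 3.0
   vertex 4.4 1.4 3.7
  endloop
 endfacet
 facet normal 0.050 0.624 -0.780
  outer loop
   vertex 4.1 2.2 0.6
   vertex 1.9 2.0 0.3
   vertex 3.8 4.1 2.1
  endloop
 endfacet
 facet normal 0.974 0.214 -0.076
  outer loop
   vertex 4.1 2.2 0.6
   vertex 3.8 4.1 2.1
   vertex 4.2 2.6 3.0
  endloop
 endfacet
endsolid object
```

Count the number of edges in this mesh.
21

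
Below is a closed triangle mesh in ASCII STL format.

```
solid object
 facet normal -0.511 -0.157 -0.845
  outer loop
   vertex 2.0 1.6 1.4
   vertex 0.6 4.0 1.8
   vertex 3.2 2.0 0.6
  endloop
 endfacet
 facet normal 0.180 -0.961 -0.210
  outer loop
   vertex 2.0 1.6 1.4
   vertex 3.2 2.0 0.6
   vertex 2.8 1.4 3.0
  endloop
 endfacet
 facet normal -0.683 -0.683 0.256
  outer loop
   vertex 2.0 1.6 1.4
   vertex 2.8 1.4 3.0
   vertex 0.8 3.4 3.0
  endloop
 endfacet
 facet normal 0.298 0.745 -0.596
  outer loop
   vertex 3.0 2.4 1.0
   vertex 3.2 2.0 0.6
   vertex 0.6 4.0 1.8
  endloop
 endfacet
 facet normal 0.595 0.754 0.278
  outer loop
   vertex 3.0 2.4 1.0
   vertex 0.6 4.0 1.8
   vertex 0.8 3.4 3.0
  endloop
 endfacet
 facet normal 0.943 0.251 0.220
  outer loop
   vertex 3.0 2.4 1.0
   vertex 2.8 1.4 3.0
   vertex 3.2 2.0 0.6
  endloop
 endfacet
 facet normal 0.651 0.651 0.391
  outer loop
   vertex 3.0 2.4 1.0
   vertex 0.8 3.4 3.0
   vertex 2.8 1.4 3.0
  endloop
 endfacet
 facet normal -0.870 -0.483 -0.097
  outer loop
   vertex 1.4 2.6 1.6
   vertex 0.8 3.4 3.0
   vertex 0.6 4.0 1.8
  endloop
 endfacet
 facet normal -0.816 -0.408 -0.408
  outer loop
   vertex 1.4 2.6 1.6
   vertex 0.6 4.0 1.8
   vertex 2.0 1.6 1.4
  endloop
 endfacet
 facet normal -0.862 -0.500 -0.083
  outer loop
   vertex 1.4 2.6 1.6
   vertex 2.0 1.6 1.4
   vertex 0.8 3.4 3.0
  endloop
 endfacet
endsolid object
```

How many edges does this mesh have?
15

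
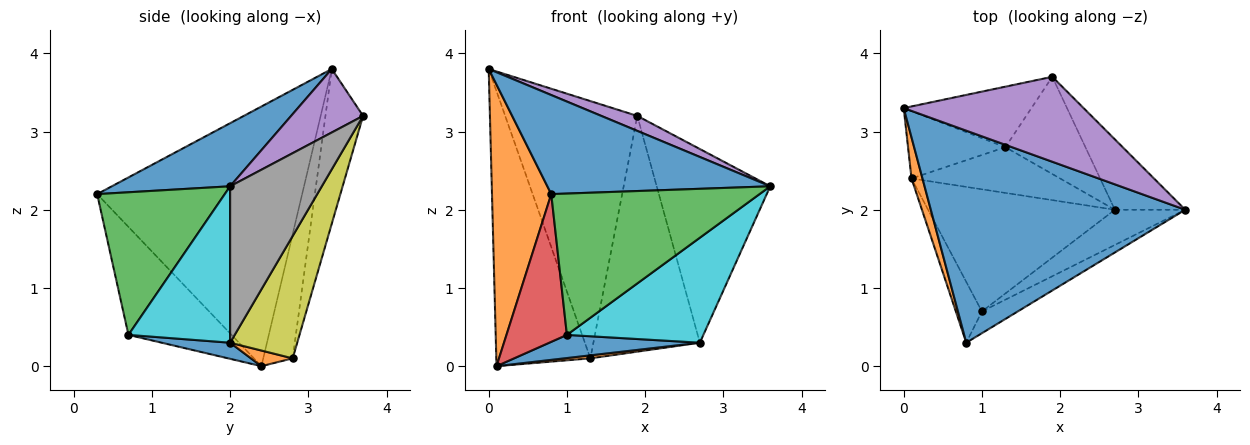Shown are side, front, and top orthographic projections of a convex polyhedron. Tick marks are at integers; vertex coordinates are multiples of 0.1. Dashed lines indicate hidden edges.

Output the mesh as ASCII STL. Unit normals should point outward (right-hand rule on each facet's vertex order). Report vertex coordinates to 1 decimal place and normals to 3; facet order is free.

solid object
 facet normal 0.219 -0.413 0.884
  outer loop
   vertex 0.8 0.3 2.2
   vertex 3.6 2.0 2.3
   vertex 0.0 3.3 3.8
  endloop
 endfacet
 facet normal -0.960 -0.278 0.040
  outer loop
   vertex 0.1 2.4 0.0
   vertex 0.8 0.3 2.2
   vertex 0.0 3.3 3.8
  endloop
 endfacet
 facet normal 0.518 -0.845 -0.130
  outer loop
   vertex 1.0 0.7 0.4
   vertex 3.6 2.0 2.3
   vertex 0.8 0.3 2.2
  endloop
 endfacet
 facet normal -0.845 -0.495 -0.204
  outer loop
   vertex 1.0 0.7 0.4
   vertex 0.8 0.3 2.2
   vertex 0.1 2.4 0.0
  endloop
 endfacet
 facet normal 0.328 -0.164 0.930
  outer loop
   vertex 1.9 3.7 3.2
   vertex 0.0 3.3 3.8
   vertex 3.6 2.0 2.3
  endloop
 endfacet
 facet normal -0.291 0.929 -0.228
  outer loop
   vertex 1.3 2.8 0.1
   vertex 0.1 2.4 0.0
   vertex 0.0 3.3 3.8
  endloop
 endfacet
 facet normal -0.267 0.938 -0.221
  outer loop
   vertex 1.3 2.8 0.1
   vertex 0.0 3.3 3.8
   vertex 1.9 3.7 3.2
  endloop
 endfacet
 facet normal 0.605 0.749 -0.272
  outer loop
   vertex 2.7 2.0 0.3
   vertex 1.9 3.7 3.2
   vertex 3.6 2.0 2.3
  endloop
 endfacet
 facet normal 0.503 0.799 -0.329
  outer loop
   vertex 2.7 2.0 0.3
   vertex 1.3 2.8 0.1
   vertex 1.9 3.7 3.2
  endloop
 endfacet
 facet normal 0.577 -0.774 -0.260
  outer loop
   vertex 2.7 2.0 0.3
   vertex 3.6 2.0 2.3
   vertex 1.0 0.7 0.4
  endloop
 endfacet
 facet normal 0.084 -0.186 -0.979
  outer loop
   vertex 2.7 2.0 0.3
   vertex 1.0 0.7 0.4
   vertex 0.1 2.4 0.0
  endloop
 endfacet
 facet normal 0.104 -0.065 -0.992
  outer loop
   vertex 2.7 2.0 0.3
   vertex 0.1 2.4 0.0
   vertex 1.3 2.8 0.1
  endloop
 endfacet
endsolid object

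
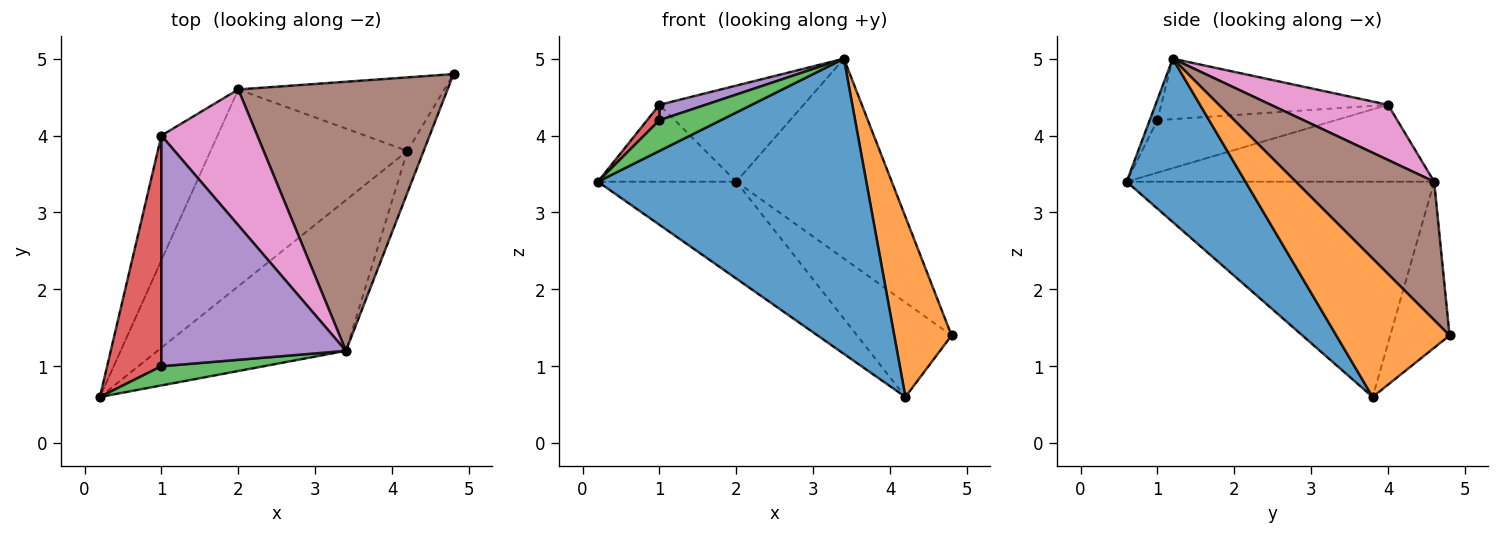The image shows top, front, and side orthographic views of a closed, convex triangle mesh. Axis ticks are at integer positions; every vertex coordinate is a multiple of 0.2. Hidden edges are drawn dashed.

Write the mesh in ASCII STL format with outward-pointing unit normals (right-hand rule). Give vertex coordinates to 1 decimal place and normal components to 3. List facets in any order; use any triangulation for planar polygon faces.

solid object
 facet normal 0.367 -0.829 -0.423
  outer loop
   vertex 4.2 3.8 0.6
   vertex 3.4 1.2 5.0
   vertex 0.2 0.6 3.4
  endloop
 endfacet
 facet normal 0.887 -0.449 -0.104
  outer loop
   vertex 4.2 3.8 0.6
   vertex 4.8 4.8 1.4
   vertex 3.4 1.2 5.0
  endloop
 endfacet
 facet normal -0.105 -0.843 0.527
  outer loop
   vertex 1.0 1.0 4.2
   vertex 0.2 0.6 3.4
   vertex 3.4 1.2 5.0
  endloop
 endfacet
 facet normal -0.694 -0.048 0.718
  outer loop
   vertex 1.0 1.0 4.2
   vertex 1.0 4.0 4.4
   vertex 0.2 0.6 3.4
  endloop
 endfacet
 facet normal -0.311 -0.063 0.948
  outer loop
   vertex 1.0 1.0 4.2
   vertex 3.4 1.2 5.0
   vertex 1.0 4.0 4.4
  endloop
 endfacet
 facet normal 0.469 0.527 0.709
  outer loop
   vertex 2.0 4.6 3.4
   vertex 3.4 1.2 5.0
   vertex 4.8 4.8 1.4
  endloop
 endfacet
 facet normal 0.425 0.523 0.739
  outer loop
   vertex 2.0 4.6 3.4
   vertex 1.0 4.0 4.4
   vertex 3.4 1.2 5.0
  endloop
 endfacet
 facet normal -0.444 0.707 -0.551
  outer loop
   vertex 2.0 4.6 3.4
   vertex 4.8 4.8 1.4
   vertex 4.2 3.8 0.6
  endloop
 endfacet
 facet normal -0.700 0.315 -0.640
  outer loop
   vertex 2.0 4.6 3.4
   vertex 4.2 3.8 0.6
   vertex 0.2 0.6 3.4
  endloop
 endfacet
 facet normal -0.759 0.342 -0.554
  outer loop
   vertex 2.0 4.6 3.4
   vertex 0.2 0.6 3.4
   vertex 1.0 4.0 4.4
  endloop
 endfacet
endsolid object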